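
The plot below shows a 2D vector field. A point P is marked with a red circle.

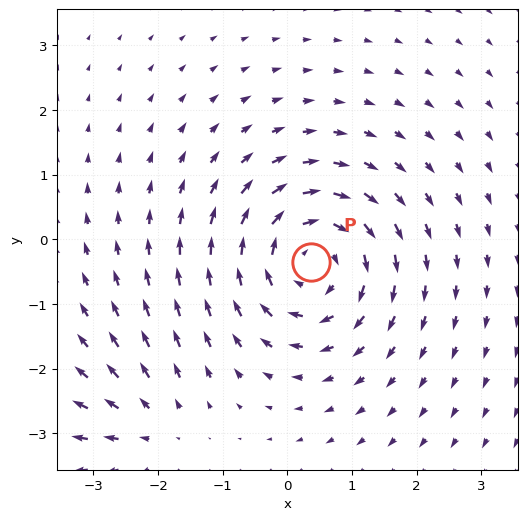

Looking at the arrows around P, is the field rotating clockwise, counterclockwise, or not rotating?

clockwise

Near P at (0.4, -0.4) the arrows circulate clockwise. The curl (z-component) there is about -5; negative curl means clockwise rotation.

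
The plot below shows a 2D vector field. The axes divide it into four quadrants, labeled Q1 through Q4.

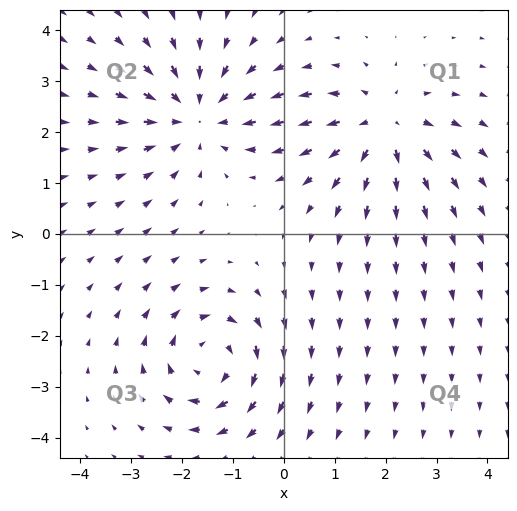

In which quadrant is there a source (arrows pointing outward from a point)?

Q1

The source sits at approximately (2.0, 2.1), which lies in quadrant Q1. The divergence there is about +4, positive as expected for a source.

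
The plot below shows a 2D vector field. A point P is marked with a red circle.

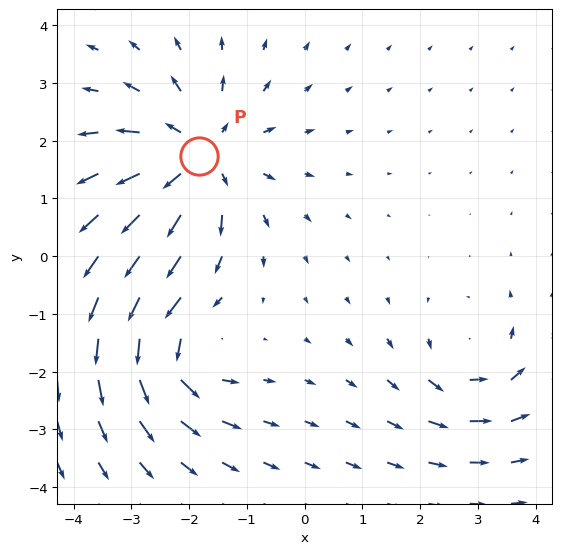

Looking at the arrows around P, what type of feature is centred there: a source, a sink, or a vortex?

source

At P (-1.8, 1.7) the arrows spread outward. Divergence about +5, curl ≈0 — positive divergence with near-zero curl is a source.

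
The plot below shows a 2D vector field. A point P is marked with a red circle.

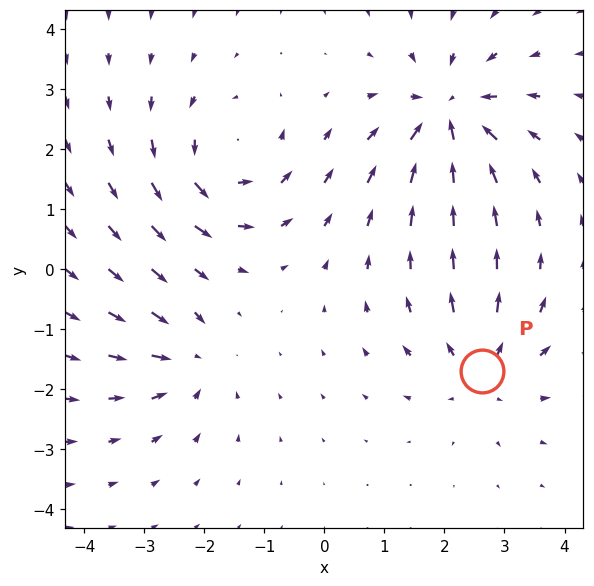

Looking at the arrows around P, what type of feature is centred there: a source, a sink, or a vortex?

At P (2.6, -1.7) the arrows spread outward. Divergence about +4, curl ≈0 — positive divergence with near-zero curl is a source.

source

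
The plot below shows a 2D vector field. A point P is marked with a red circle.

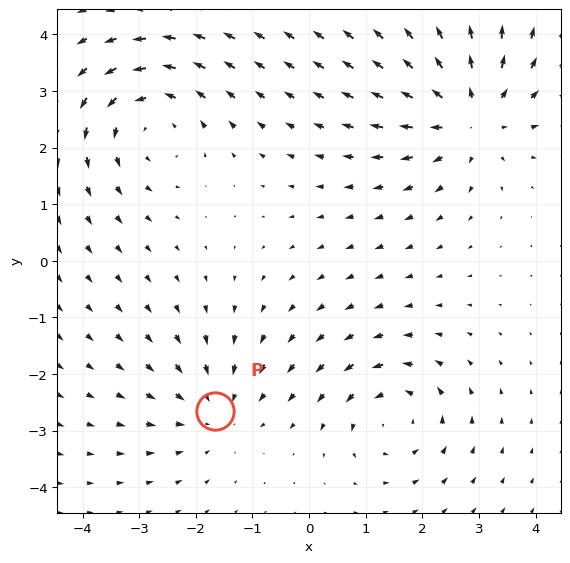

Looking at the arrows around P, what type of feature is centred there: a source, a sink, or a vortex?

sink

At P (-1.7, -2.6) the arrows converge inward. Divergence about -3, curl ≈0 — negative divergence with near-zero curl is a sink.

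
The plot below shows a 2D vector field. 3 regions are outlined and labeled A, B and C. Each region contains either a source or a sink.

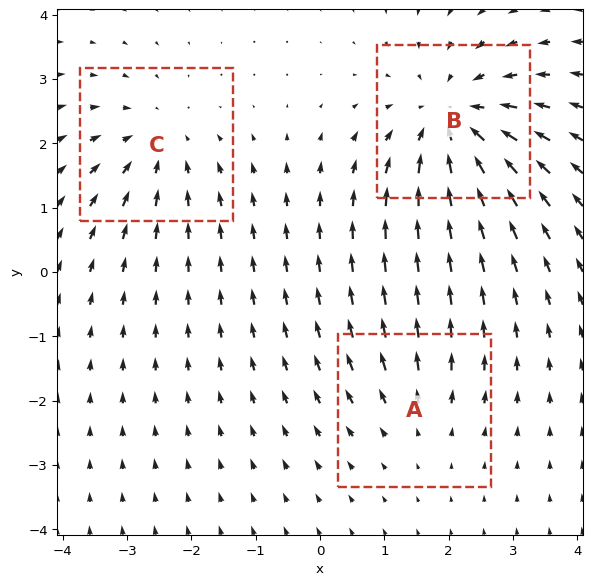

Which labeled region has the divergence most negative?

B

Divergence at each region's feature centre — A: about +2, B: about -4, C: about -3. Region B is most negative.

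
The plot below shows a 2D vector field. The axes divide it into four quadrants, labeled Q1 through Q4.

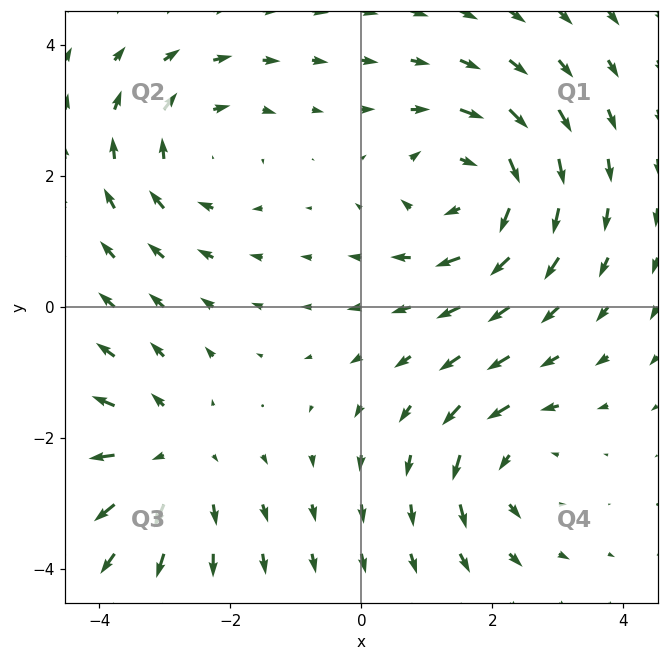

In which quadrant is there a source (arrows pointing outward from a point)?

Q3

The source sits at approximately (-2.9, -2.3), which lies in quadrant Q3. The divergence there is about +3, positive as expected for a source.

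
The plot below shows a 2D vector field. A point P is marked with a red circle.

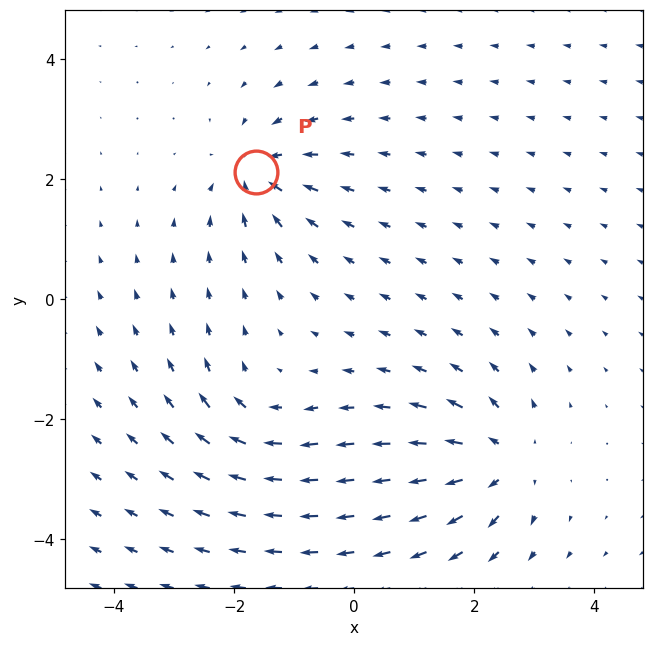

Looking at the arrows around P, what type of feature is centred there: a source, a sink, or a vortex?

sink

At P (-1.6, 2.1) the arrows converge inward. Divergence about -4, curl ≈0 — negative divergence with near-zero curl is a sink.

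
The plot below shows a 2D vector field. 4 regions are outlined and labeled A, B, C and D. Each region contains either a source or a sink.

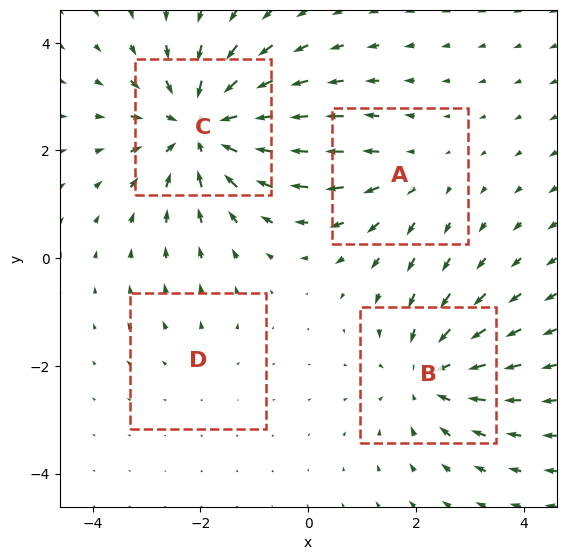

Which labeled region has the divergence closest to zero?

D

Divergence at each region's feature centre — A: about +3, B: about -4, C: about -6, D: about +2. Region D is closest to zero.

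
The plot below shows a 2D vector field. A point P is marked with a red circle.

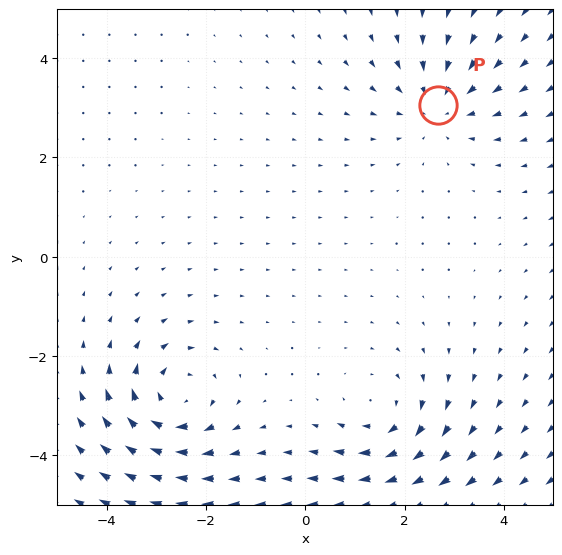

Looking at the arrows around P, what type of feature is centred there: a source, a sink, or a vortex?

sink

At P (2.7, 3.1) the arrows converge inward. Divergence about -4, curl ≈0 — negative divergence with near-zero curl is a sink.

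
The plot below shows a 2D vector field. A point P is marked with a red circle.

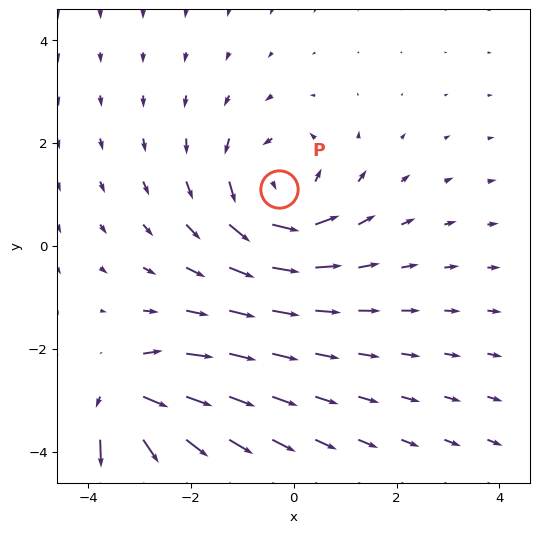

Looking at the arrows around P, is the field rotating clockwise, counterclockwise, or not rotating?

counterclockwise

Near P at (-0.3, 1.1) the arrows circulate counterclockwise. The curl (z-component) there is about +3; positive curl means counterclockwise rotation.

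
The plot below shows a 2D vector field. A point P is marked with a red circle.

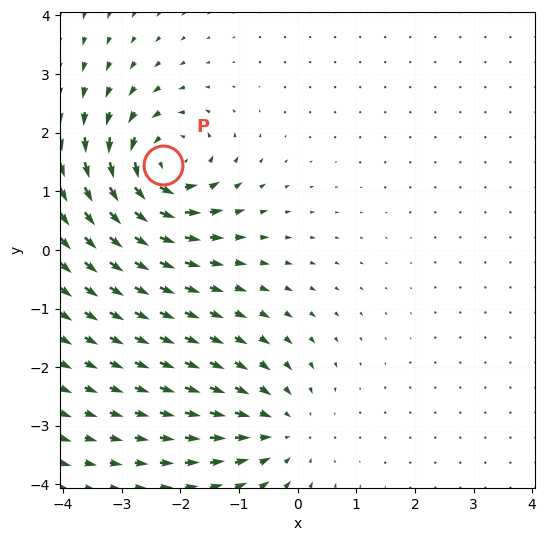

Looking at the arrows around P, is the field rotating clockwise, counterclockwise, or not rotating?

counterclockwise

Near P at (-2.3, 1.4) the arrows circulate counterclockwise. The curl (z-component) there is about +6; positive curl means counterclockwise rotation.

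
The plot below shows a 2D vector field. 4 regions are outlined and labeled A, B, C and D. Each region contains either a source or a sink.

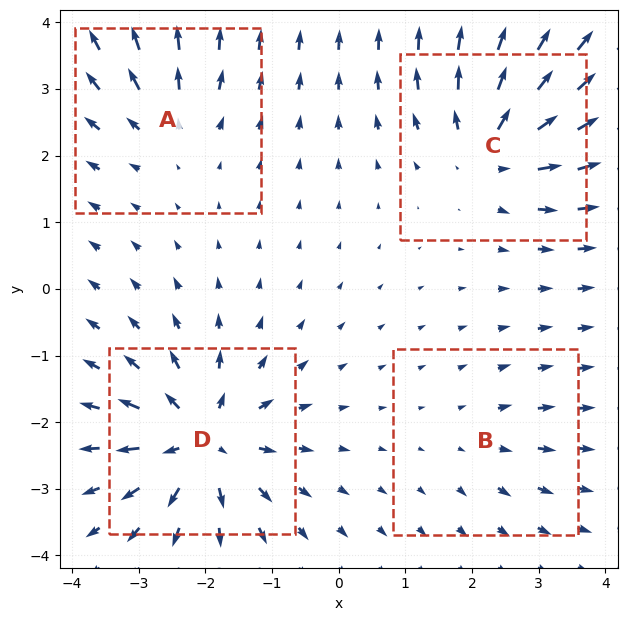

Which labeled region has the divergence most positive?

Divergence at each region's feature centre — A: about +4, B: about +2, C: about +6, D: about +8. Region D is most positive.

D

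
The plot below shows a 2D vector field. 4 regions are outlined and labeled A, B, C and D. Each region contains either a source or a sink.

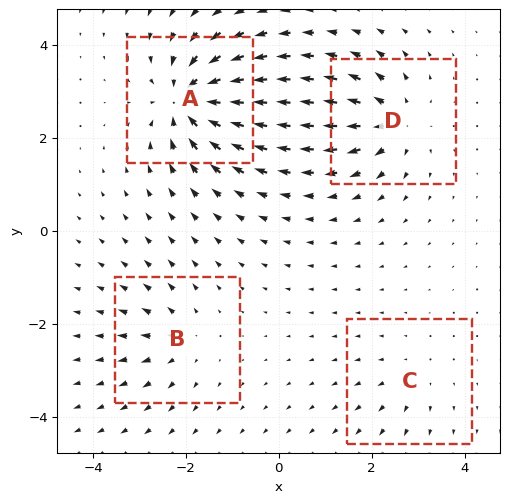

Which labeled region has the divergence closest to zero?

Divergence at each region's feature centre — A: about -8, B: about +4, C: about +2, D: about +6. Region C is closest to zero.

C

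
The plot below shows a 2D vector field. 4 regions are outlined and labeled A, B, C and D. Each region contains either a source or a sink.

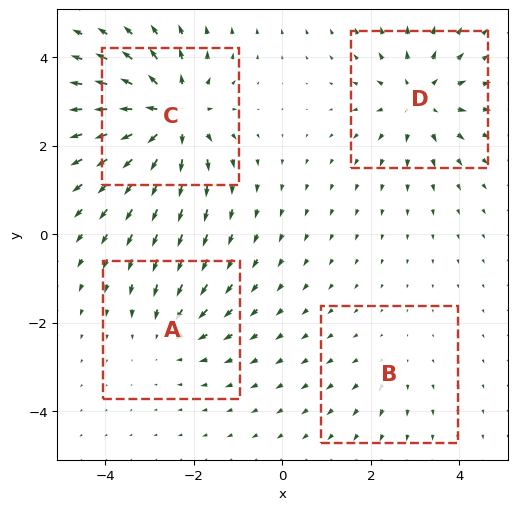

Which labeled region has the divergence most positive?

Divergence at each region's feature centre — A: about -3, B: about +2, C: about +7, D: about +5. Region C is most positive.

C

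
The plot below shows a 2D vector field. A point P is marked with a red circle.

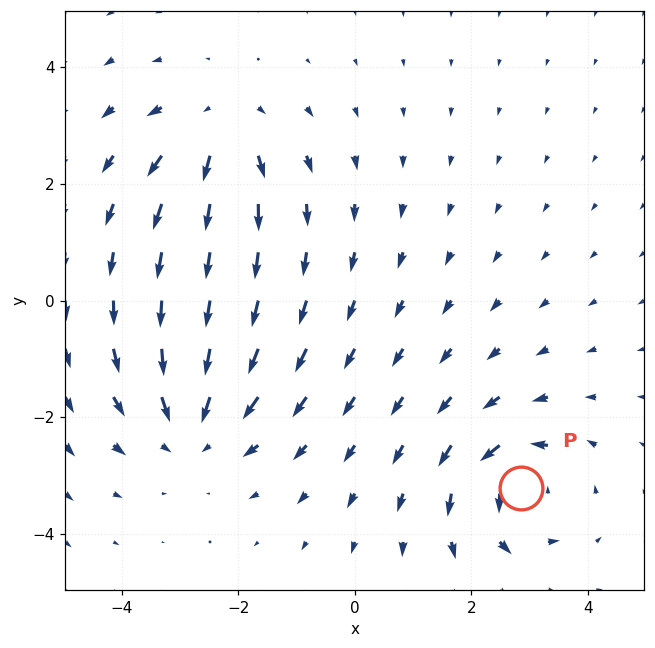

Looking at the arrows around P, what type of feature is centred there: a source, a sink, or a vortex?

At P (2.9, -3.2) the arrows circulate counterclockwise. Divergence ≈0, curl about +5 — near-zero divergence with nonzero curl is a vortex.

vortex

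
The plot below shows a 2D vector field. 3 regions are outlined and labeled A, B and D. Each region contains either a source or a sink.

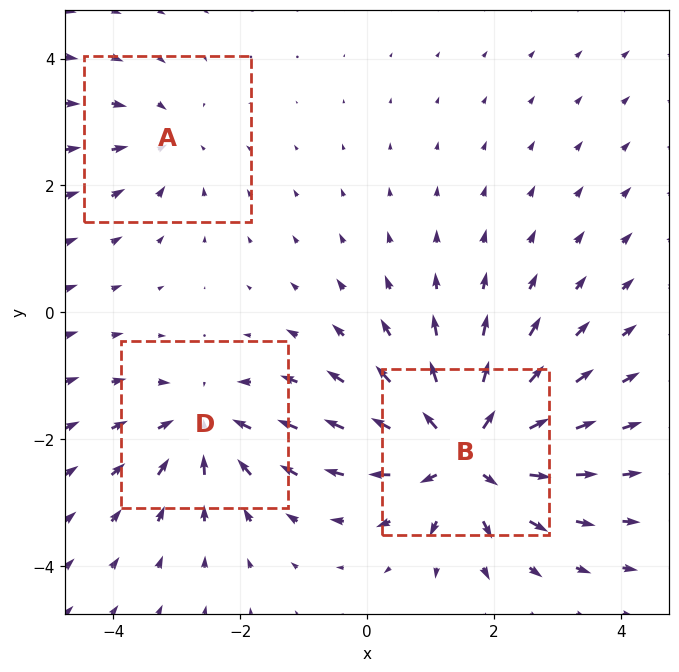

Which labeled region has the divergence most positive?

B

Divergence at each region's feature centre — A: about -2, B: about +6, D: about -4. Region B is most positive.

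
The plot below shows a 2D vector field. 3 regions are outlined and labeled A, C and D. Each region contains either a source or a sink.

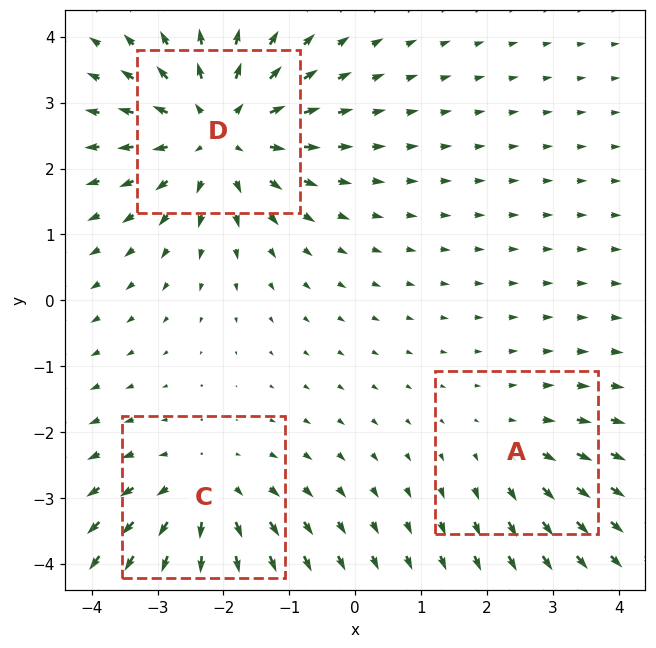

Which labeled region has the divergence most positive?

D

Divergence at each region's feature centre — A: about +2, C: about +3, D: about +4. Region D is most positive.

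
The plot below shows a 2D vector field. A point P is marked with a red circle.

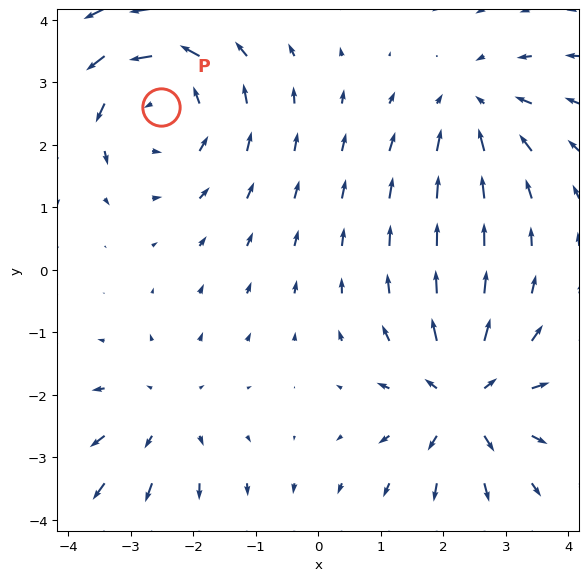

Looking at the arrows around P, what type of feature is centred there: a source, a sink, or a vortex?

vortex

At P (-2.5, 2.6) the arrows circulate counterclockwise. Divergence ≈0, curl about +3 — near-zero divergence with nonzero curl is a vortex.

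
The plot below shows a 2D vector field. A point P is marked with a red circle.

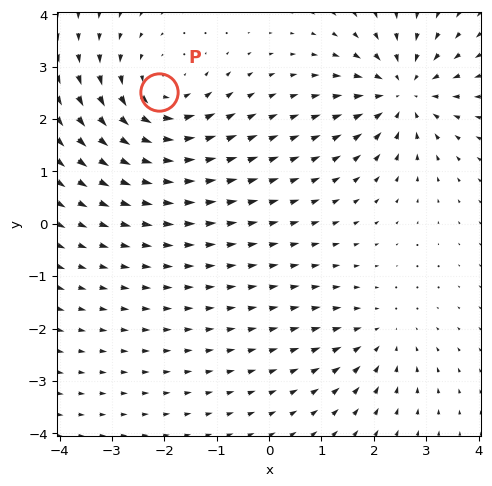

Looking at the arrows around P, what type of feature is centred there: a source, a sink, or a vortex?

At P (-2.1, 2.5) the arrows circulate counterclockwise. Divergence ≈0, curl about +4 — near-zero divergence with nonzero curl is a vortex.

vortex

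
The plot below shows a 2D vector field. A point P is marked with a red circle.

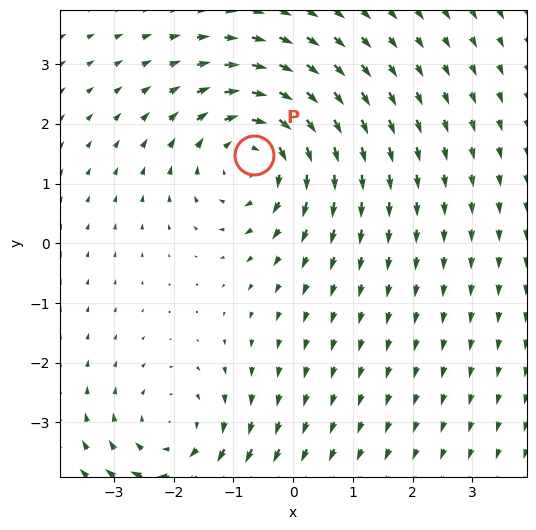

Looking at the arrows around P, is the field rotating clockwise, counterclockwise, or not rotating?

Near P at (-0.7, 1.5) the arrows circulate clockwise. The curl (z-component) there is about -4; negative curl means clockwise rotation.

clockwise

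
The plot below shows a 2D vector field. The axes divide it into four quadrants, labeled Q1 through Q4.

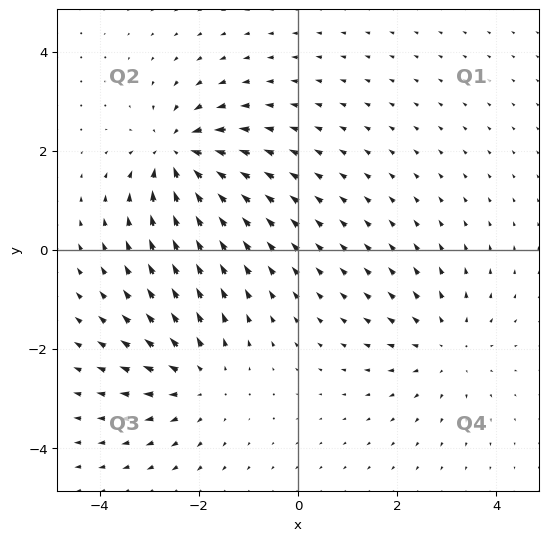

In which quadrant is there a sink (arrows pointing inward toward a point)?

Q2

The sink sits at approximately (-2.4, 1.9), which lies in quadrant Q2. The divergence there is about -5, negative as expected for a sink.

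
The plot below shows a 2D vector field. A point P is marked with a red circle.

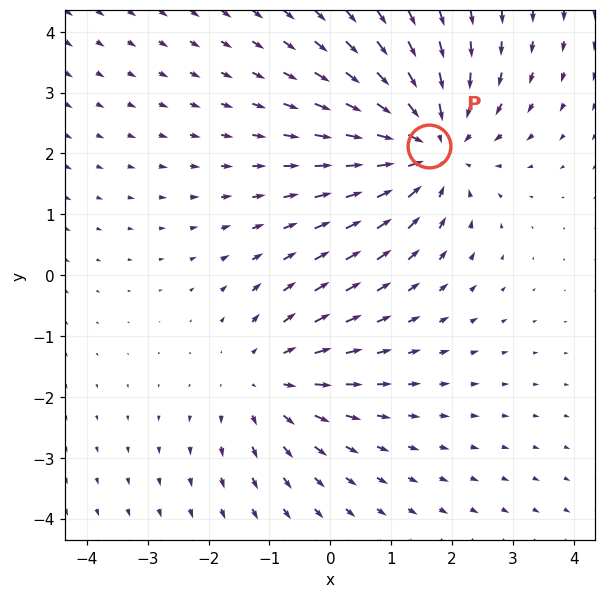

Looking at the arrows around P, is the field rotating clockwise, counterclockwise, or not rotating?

not rotating

Near P at (1.6, 2.1) the arrows show no circulation. The curl there is ≈0.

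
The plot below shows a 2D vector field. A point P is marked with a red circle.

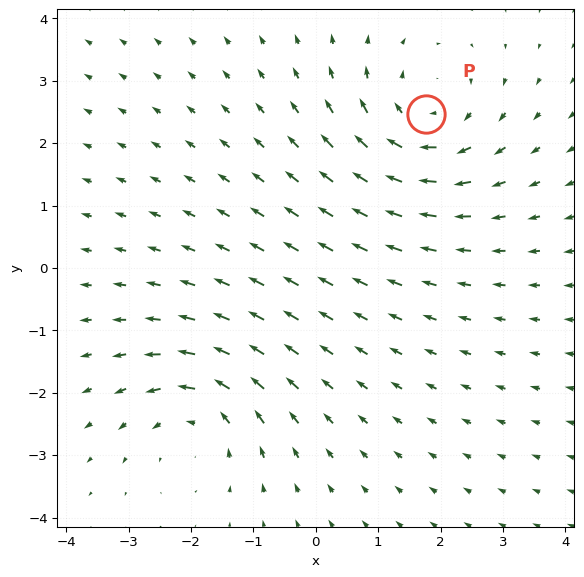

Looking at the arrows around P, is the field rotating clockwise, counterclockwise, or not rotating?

Near P at (1.8, 2.5) the arrows circulate clockwise. The curl (z-component) there is about -3; negative curl means clockwise rotation.

clockwise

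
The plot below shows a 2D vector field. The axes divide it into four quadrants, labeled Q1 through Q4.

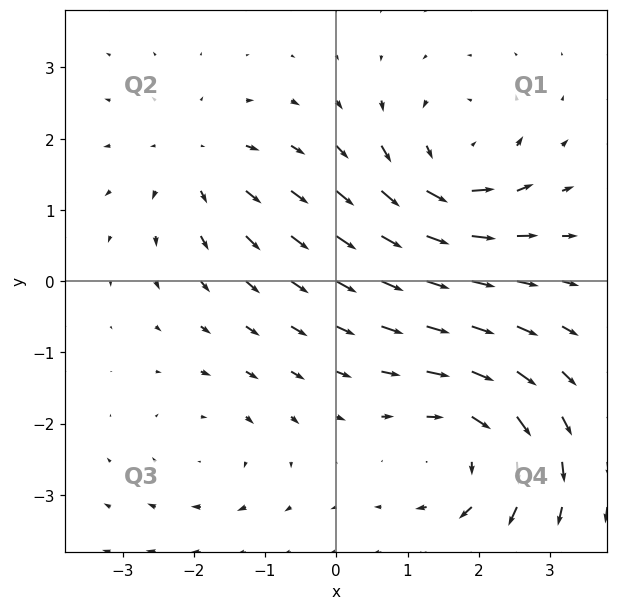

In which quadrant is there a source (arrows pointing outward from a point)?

The source sits at approximately (-1.9, 1.7), which lies in quadrant Q2. The divergence there is about +3, positive as expected for a source.

Q2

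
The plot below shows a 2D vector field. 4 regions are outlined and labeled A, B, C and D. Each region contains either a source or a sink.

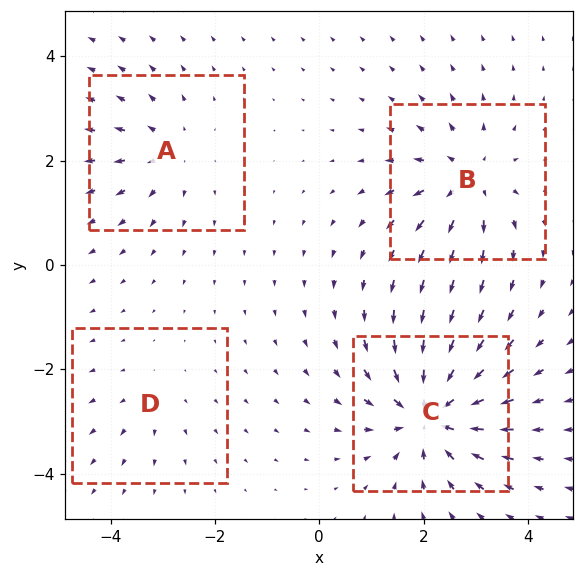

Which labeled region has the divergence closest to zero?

D

Divergence at each region's feature centre — A: about +4, B: about +6, C: about -8, D: about +2. Region D is closest to zero.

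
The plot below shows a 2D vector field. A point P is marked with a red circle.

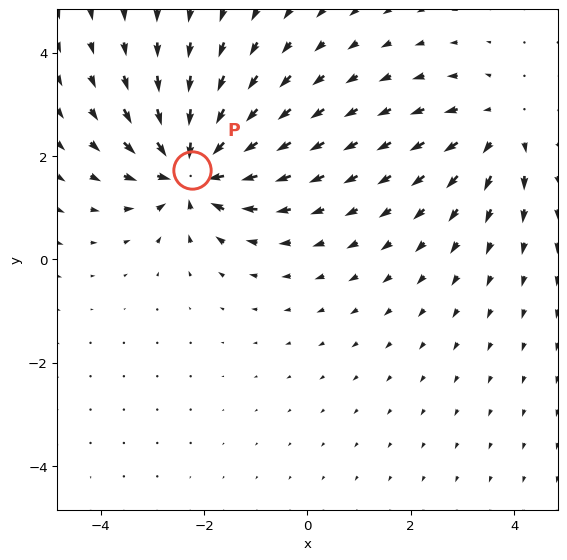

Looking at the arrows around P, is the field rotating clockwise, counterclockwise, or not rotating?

Near P at (-2.2, 1.7) the arrows show no circulation. The curl there is ≈0.

not rotating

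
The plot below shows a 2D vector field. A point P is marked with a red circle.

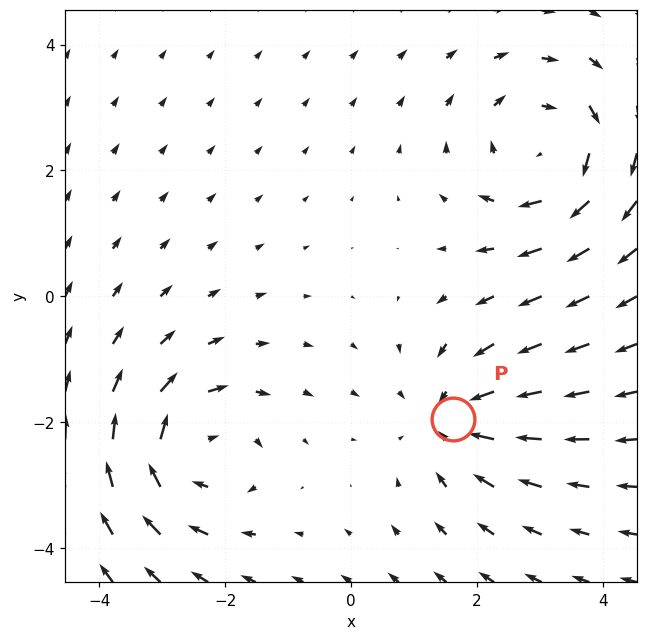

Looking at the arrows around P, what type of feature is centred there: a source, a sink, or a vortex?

At P (1.6, -2.0) the arrows converge inward. Divergence about -3, curl ≈0 — negative divergence with near-zero curl is a sink.

sink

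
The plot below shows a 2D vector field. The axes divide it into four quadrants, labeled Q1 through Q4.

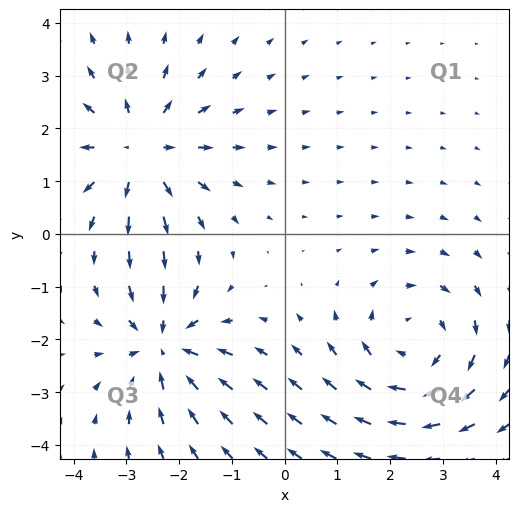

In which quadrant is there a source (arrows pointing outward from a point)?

Q2

The source sits at approximately (-2.7, 1.6), which lies in quadrant Q2. The divergence there is about +4, positive as expected for a source.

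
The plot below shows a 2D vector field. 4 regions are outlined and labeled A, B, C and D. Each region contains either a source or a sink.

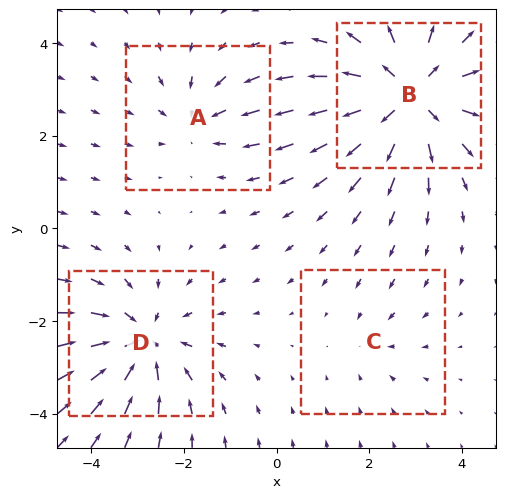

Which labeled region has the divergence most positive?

Divergence at each region's feature centre — A: about -3, B: about +6, C: about -2, D: about -5. Region B is most positive.

B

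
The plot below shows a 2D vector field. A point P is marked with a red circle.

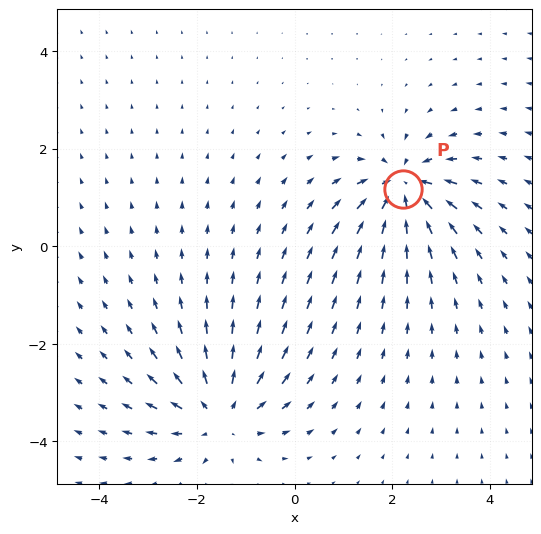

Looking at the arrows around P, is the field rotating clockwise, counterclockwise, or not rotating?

Near P at (2.2, 1.2) the arrows show no circulation. The curl there is ≈0.

not rotating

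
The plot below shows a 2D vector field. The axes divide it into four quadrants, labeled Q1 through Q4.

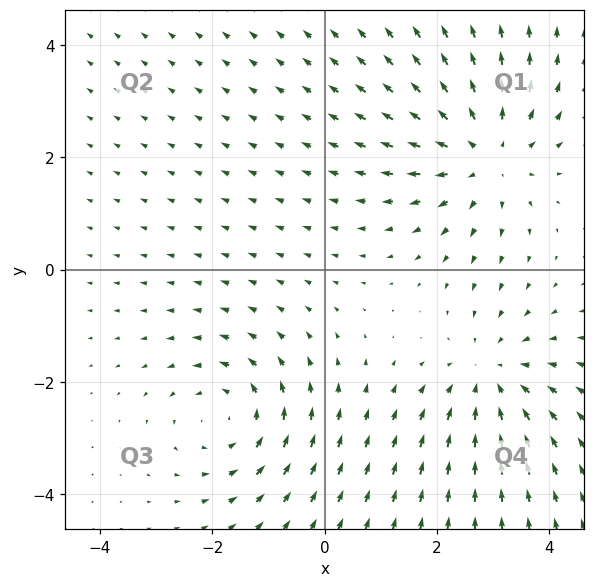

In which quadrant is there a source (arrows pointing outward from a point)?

Q1

The source sits at approximately (2.9, 2.0), which lies in quadrant Q1. The divergence there is about +4, positive as expected for a source.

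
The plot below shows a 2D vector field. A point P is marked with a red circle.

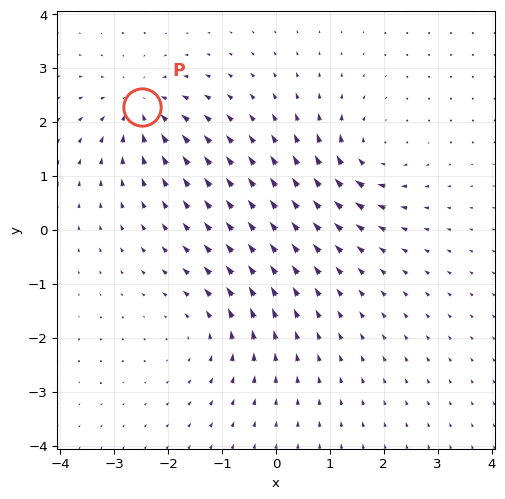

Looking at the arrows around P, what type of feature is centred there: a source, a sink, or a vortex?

At P (-2.5, 2.3) the arrows converge inward. Divergence about -6, curl ≈0 — negative divergence with near-zero curl is a sink.

sink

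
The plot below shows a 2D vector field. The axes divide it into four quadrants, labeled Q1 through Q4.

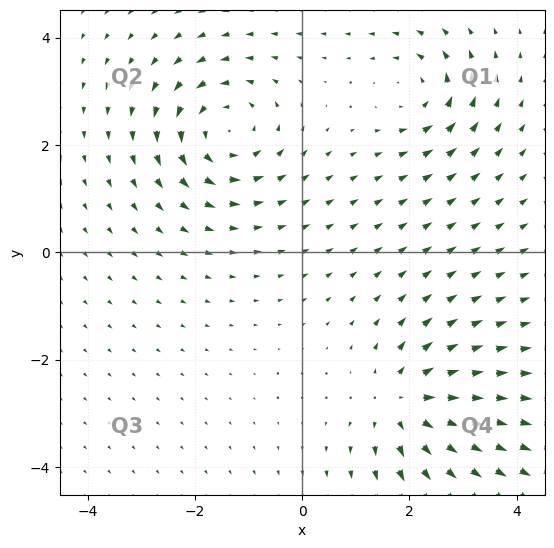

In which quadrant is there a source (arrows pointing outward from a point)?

The source sits at approximately (1.9, -2.8), which lies in quadrant Q4. The divergence there is about +4, positive as expected for a source.

Q4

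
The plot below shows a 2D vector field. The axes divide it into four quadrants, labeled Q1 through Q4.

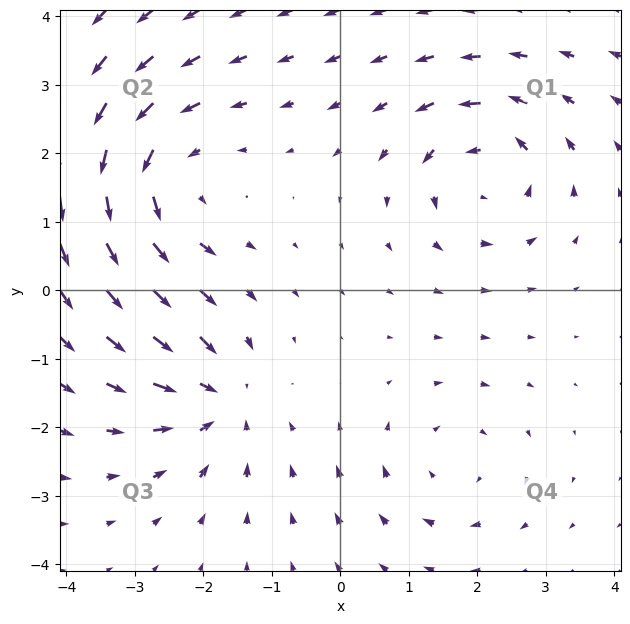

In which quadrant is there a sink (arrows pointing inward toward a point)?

The sink sits at approximately (-1.8, -1.6), which lies in quadrant Q3. The divergence there is about -4, negative as expected for a sink.

Q3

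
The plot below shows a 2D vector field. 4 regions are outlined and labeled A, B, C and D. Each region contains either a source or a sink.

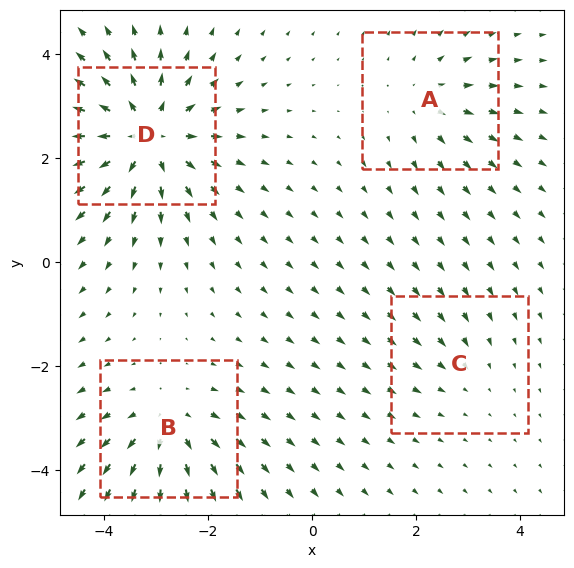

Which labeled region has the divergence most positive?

Divergence at each region's feature centre — A: about +3, B: about +5, C: about -2, D: about +8. Region D is most positive.

D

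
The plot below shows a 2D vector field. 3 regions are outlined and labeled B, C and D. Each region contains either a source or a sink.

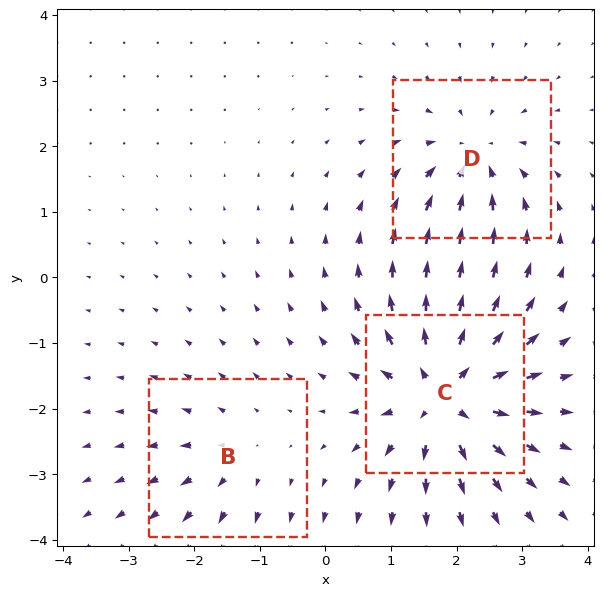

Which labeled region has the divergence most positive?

C

Divergence at each region's feature centre — B: about +2, C: about +6, D: about -4. Region C is most positive.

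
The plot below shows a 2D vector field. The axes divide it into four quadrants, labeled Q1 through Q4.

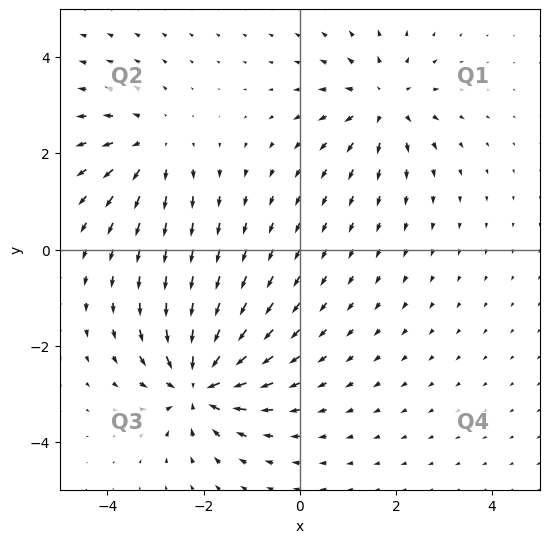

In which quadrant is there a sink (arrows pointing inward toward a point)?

The sink sits at approximately (-2.1, -2.8), which lies in quadrant Q3. The divergence there is about -6, negative as expected for a sink.

Q3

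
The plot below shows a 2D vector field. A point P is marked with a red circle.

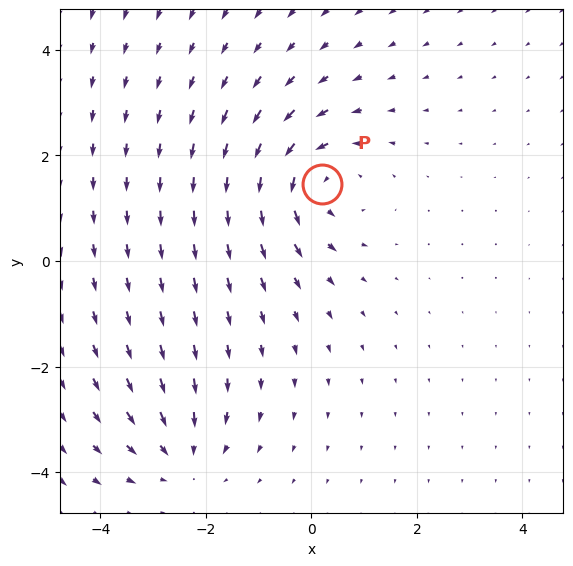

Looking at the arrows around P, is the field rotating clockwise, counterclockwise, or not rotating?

counterclockwise

Near P at (0.2, 1.5) the arrows circulate counterclockwise. The curl (z-component) there is about +5; positive curl means counterclockwise rotation.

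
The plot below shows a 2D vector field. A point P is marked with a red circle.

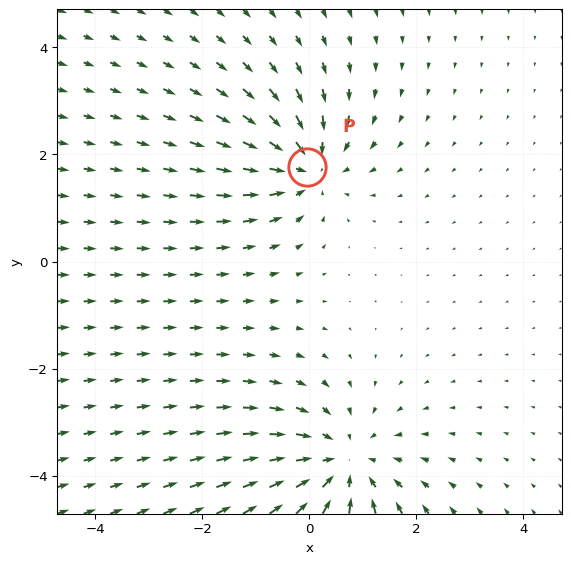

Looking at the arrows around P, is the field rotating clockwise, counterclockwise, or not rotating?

not rotating

Near P at (-0.1, 1.8) the arrows show no circulation. The curl there is ≈0.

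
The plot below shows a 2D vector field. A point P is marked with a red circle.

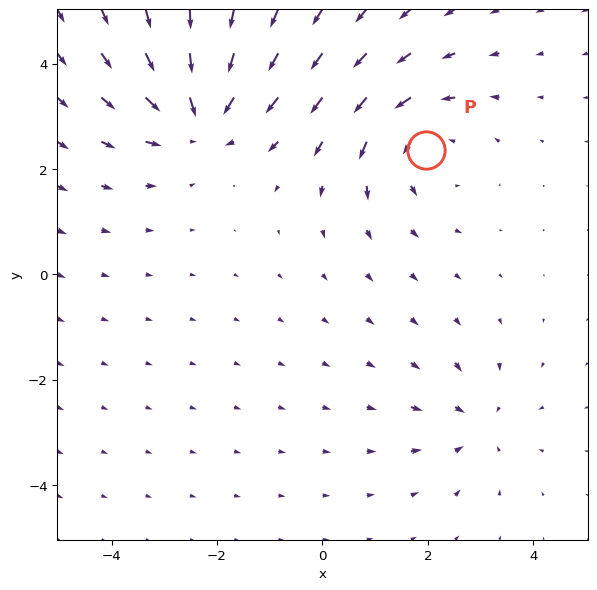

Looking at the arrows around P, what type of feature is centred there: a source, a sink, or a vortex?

At P (2.0, 2.4) the arrows circulate counterclockwise. Divergence ≈0, curl about +4 — near-zero divergence with nonzero curl is a vortex.

vortex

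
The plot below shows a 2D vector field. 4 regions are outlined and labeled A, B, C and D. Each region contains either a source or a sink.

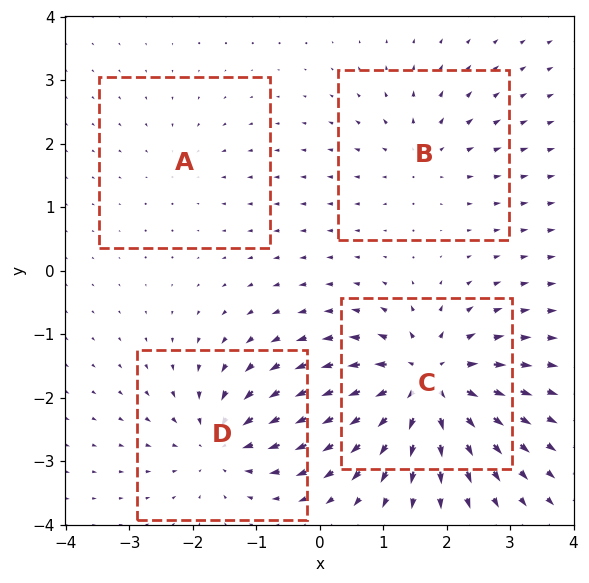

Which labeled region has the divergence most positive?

Divergence at each region's feature centre — A: about -2, B: about +4, C: about +9, D: about -6. Region C is most positive.

C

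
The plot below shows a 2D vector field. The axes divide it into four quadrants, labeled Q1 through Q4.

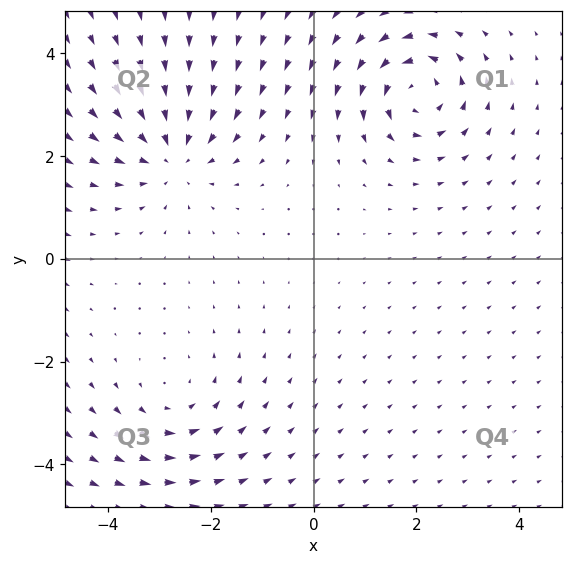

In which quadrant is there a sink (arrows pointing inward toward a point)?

The sink sits at approximately (-2.8, 2.0), which lies in quadrant Q2. The divergence there is about -4, negative as expected for a sink.

Q2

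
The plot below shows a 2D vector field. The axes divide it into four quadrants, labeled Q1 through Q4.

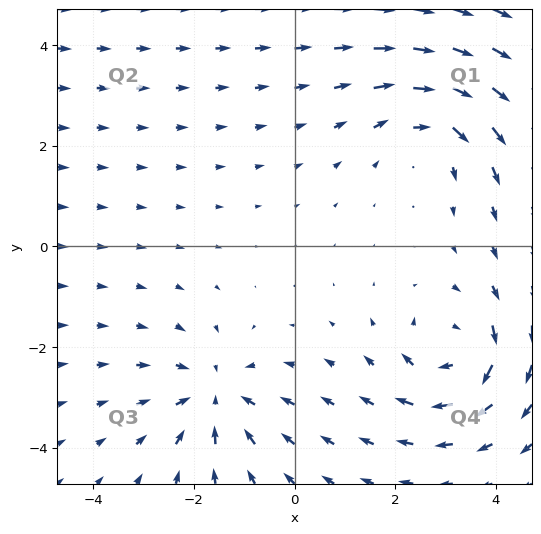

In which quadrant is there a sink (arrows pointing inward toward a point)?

Q3

The sink sits at approximately (-1.6, -3.0), which lies in quadrant Q3. The divergence there is about -5, negative as expected for a sink.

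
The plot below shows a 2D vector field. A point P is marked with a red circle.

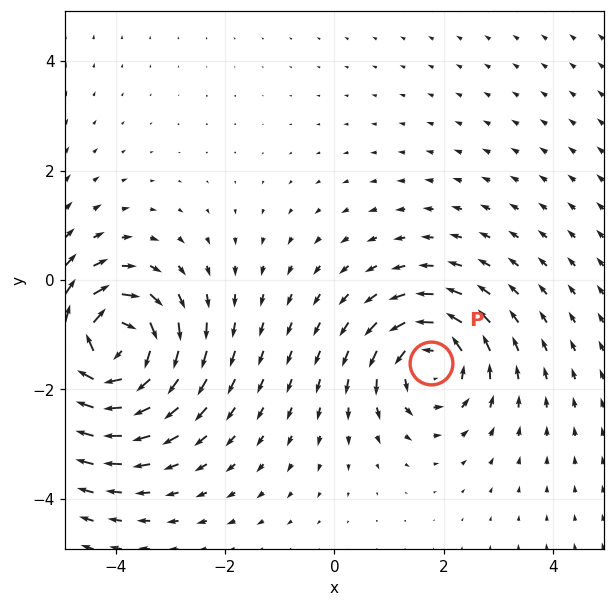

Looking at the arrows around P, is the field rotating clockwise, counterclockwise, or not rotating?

counterclockwise

Near P at (1.8, -1.5) the arrows circulate counterclockwise. The curl (z-component) there is about +4; positive curl means counterclockwise rotation.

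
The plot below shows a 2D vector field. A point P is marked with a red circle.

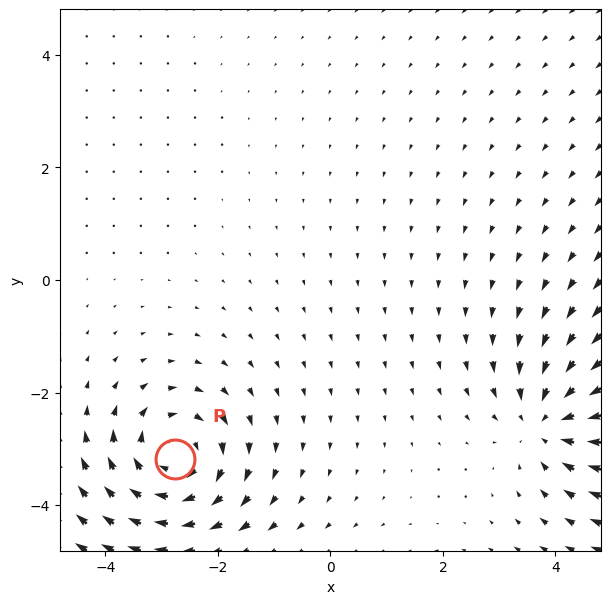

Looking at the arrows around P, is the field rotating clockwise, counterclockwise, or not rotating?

clockwise

Near P at (-2.8, -3.2) the arrows circulate clockwise. The curl (z-component) there is about -5; negative curl means clockwise rotation.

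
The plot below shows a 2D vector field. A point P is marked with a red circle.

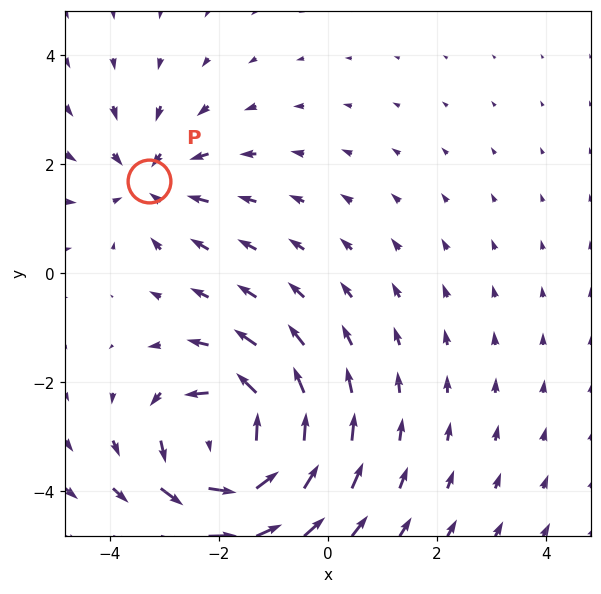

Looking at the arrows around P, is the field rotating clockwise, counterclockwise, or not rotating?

Near P at (-3.3, 1.7) the arrows show no circulation. The curl there is ≈0.

not rotating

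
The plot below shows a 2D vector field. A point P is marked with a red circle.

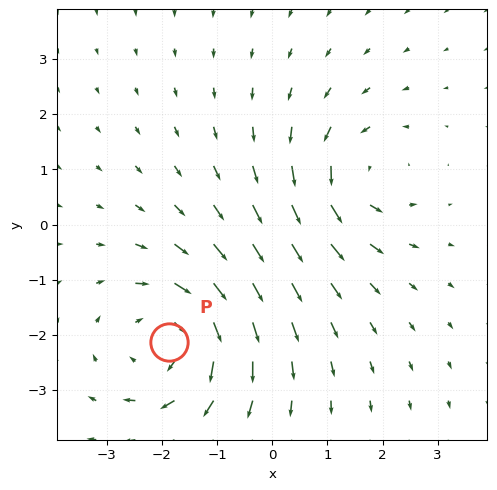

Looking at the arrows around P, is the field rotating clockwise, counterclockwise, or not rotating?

clockwise

Near P at (-1.9, -2.1) the arrows circulate clockwise. The curl (z-component) there is about -3; negative curl means clockwise rotation.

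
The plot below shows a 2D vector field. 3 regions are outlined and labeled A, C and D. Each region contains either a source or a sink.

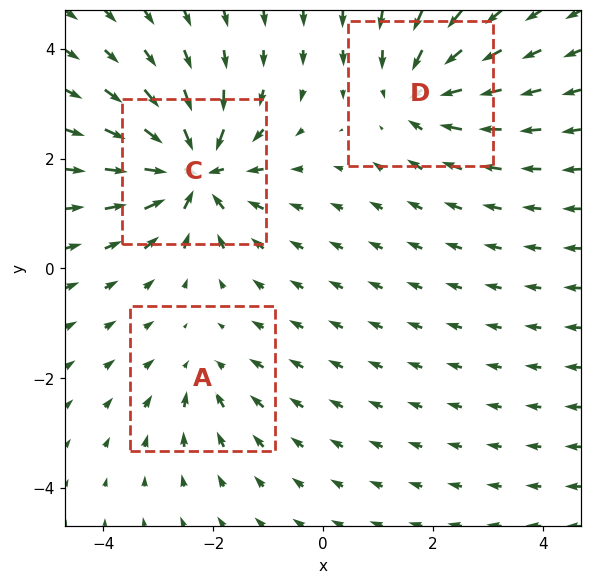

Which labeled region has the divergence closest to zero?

Divergence at each region's feature centre — A: about -2, C: about -6, D: about -4. Region A is closest to zero.

A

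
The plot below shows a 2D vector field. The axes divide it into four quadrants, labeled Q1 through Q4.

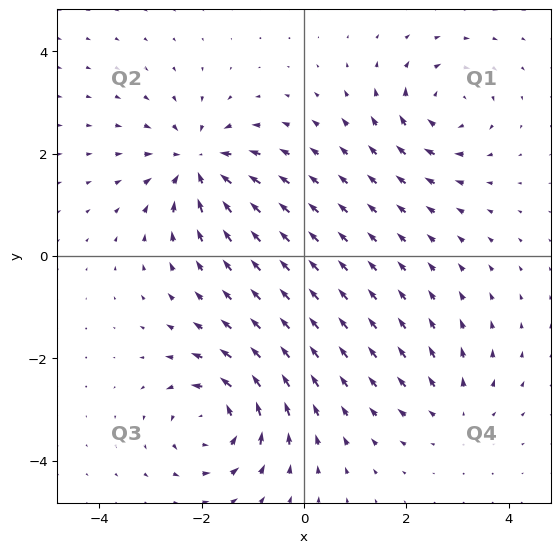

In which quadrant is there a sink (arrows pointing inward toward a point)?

Q2

The sink sits at approximately (-2.1, 1.8), which lies in quadrant Q2. The divergence there is about -6, negative as expected for a sink.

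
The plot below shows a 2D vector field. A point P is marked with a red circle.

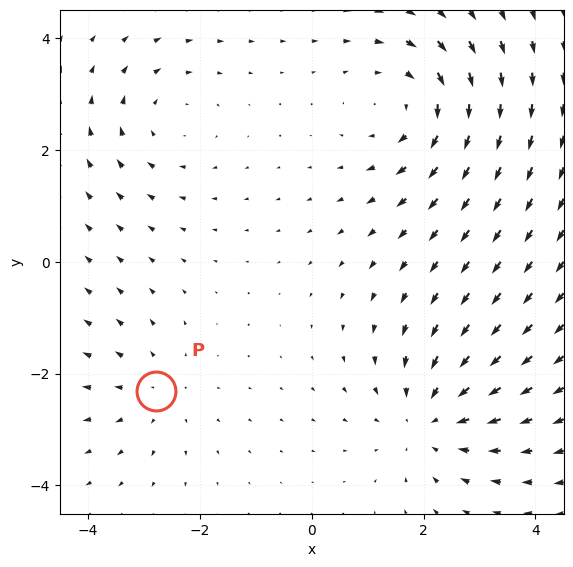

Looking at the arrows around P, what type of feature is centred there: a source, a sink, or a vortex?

At P (-2.8, -2.3) the arrows spread outward. Divergence about +2, curl ≈0 — positive divergence with near-zero curl is a source.

source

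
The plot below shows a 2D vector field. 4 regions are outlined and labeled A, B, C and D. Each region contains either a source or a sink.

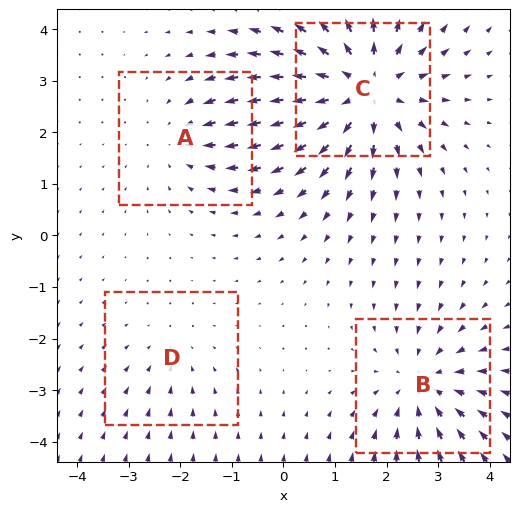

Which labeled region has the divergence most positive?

Divergence at each region's feature centre — A: about -3, B: about -4, C: about +6, D: about -2. Region C is most positive.

C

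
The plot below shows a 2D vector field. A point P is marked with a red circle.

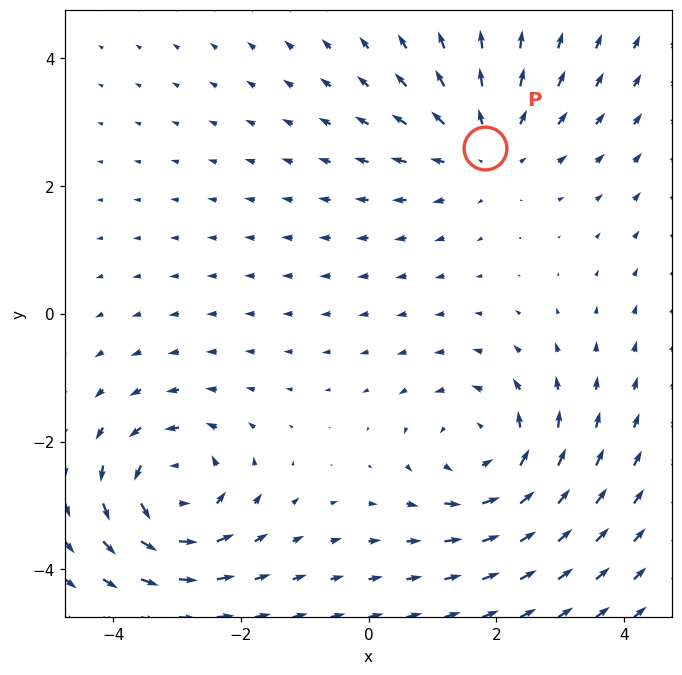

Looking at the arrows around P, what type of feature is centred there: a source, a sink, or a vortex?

At P (1.8, 2.6) the arrows spread outward. Divergence about +4, curl ≈0 — positive divergence with near-zero curl is a source.

source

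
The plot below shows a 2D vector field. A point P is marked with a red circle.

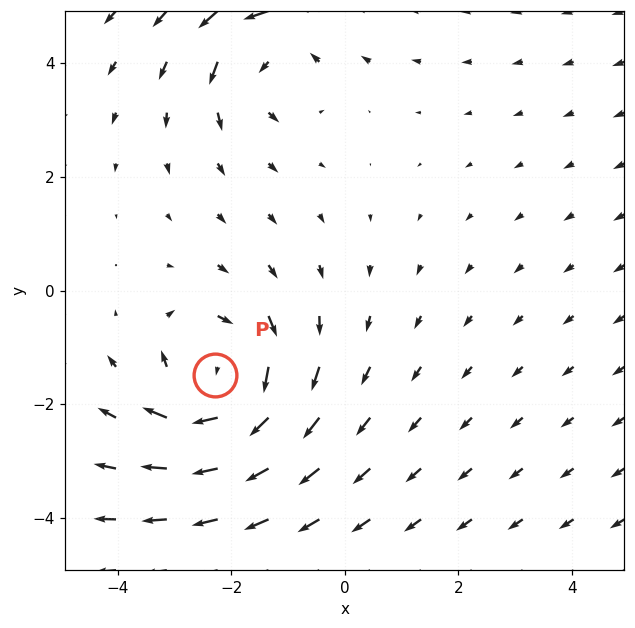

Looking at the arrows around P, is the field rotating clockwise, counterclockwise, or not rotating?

Near P at (-2.3, -1.5) the arrows circulate clockwise. The curl (z-component) there is about -4; negative curl means clockwise rotation.

clockwise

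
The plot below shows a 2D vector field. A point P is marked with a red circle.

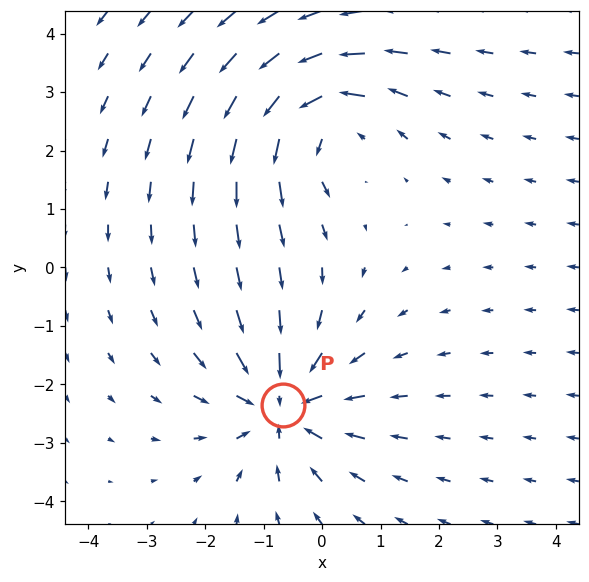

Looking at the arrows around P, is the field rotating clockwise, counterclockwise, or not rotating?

not rotating

Near P at (-0.7, -2.4) the arrows show no circulation. The curl there is ≈0.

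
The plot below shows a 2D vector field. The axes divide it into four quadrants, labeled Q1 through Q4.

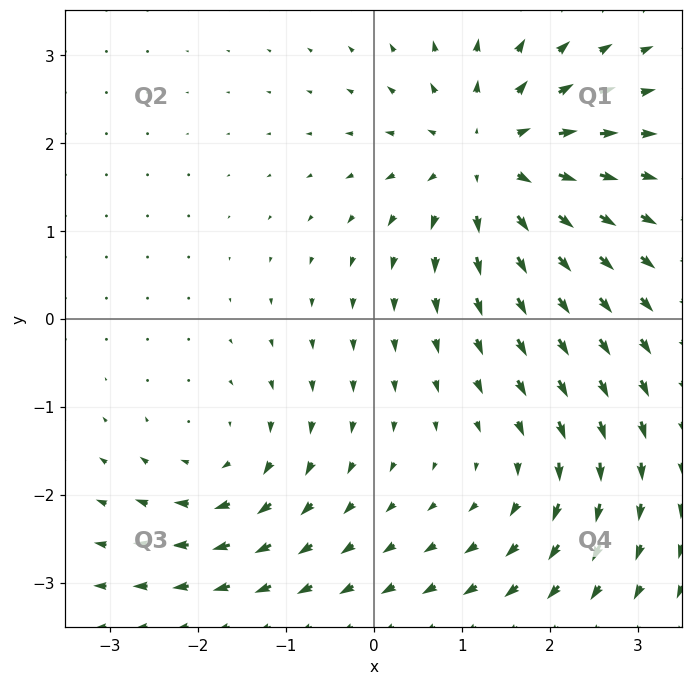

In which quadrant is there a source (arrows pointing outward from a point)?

Q1

The source sits at approximately (1.3, 1.8), which lies in quadrant Q1. The divergence there is about +4, positive as expected for a source.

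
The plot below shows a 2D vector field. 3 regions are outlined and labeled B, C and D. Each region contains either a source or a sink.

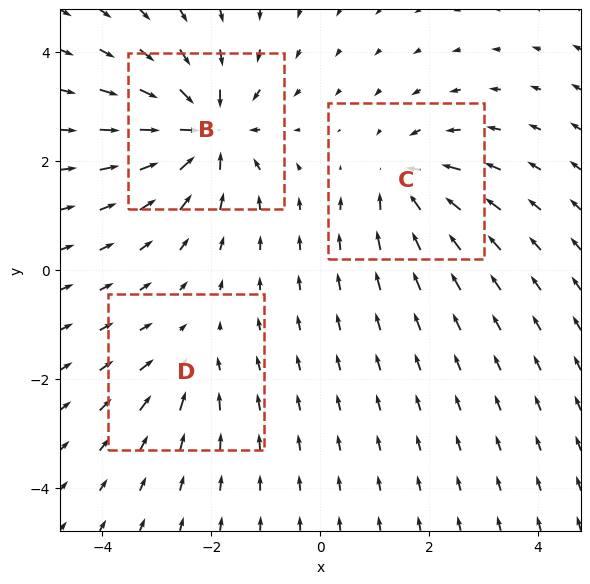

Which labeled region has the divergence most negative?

Divergence at each region's feature centre — B: about -6, C: about -4, D: about -2. Region B is most negative.

B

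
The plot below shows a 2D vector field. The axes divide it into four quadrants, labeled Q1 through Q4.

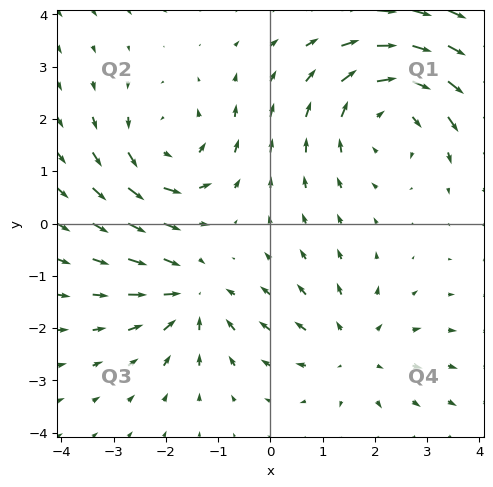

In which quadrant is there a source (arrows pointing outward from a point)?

The source sits at approximately (1.6, -2.4), which lies in quadrant Q4. The divergence there is about +2, positive as expected for a source.

Q4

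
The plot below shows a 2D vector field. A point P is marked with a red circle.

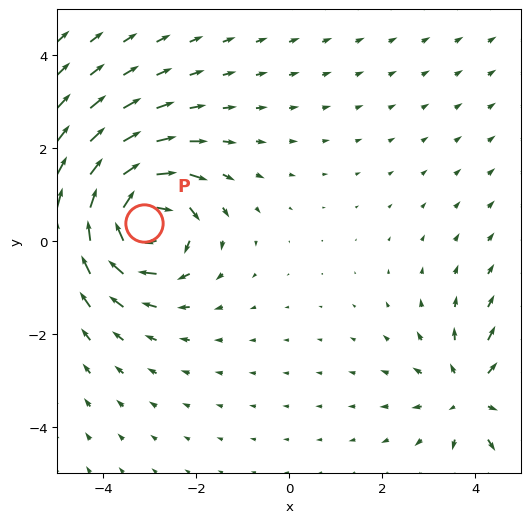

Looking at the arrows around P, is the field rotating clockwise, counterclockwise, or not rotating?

clockwise

Near P at (-3.1, 0.4) the arrows circulate clockwise. The curl (z-component) there is about -6; negative curl means clockwise rotation.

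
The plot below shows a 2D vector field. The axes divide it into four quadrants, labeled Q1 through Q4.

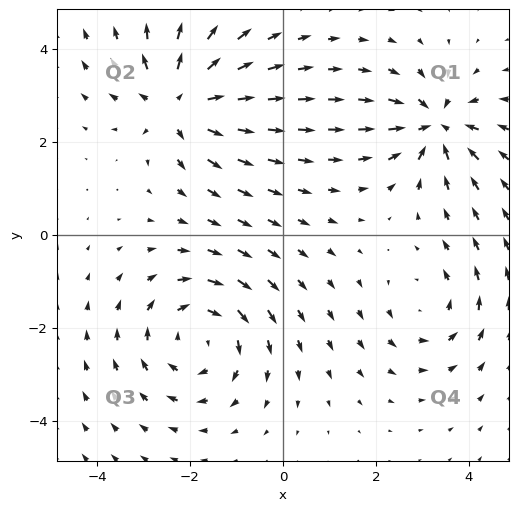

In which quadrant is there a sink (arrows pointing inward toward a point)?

Q1

The sink sits at approximately (3.3, 2.4), which lies in quadrant Q1. The divergence there is about -5, negative as expected for a sink.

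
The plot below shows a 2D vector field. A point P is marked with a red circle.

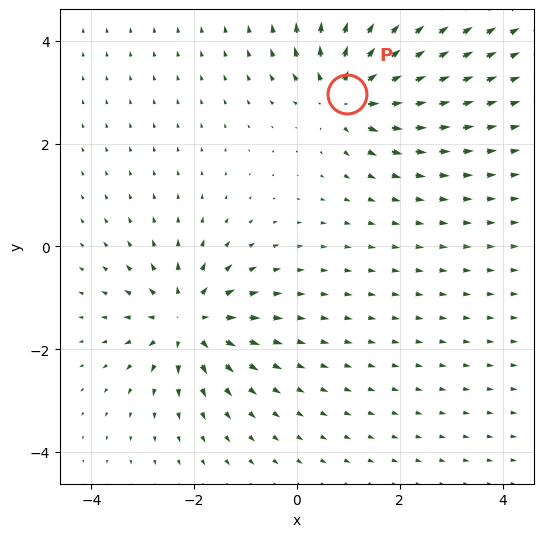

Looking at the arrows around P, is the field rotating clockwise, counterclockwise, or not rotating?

not rotating

Near P at (1.0, 3.0) the arrows show no circulation. The curl there is ≈0.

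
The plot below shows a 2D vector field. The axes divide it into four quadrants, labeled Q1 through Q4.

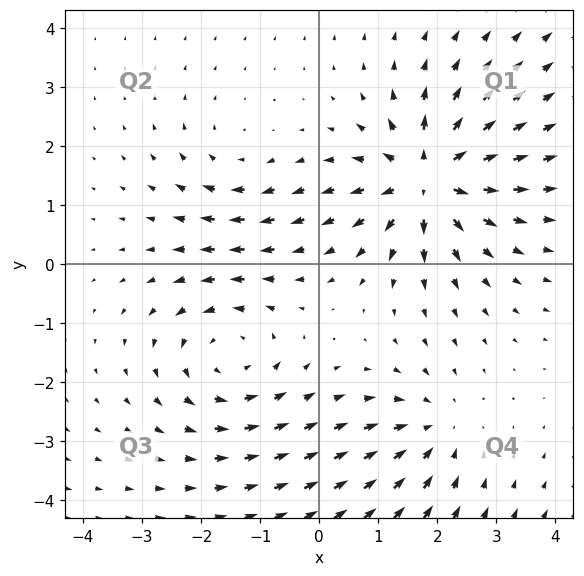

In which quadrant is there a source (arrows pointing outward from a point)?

Q1

The source sits at approximately (1.8, 1.4), which lies in quadrant Q1. The divergence there is about +7, positive as expected for a source.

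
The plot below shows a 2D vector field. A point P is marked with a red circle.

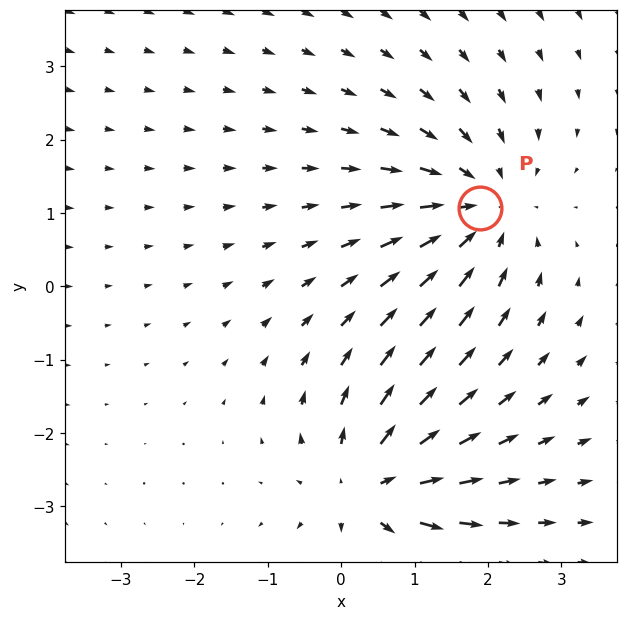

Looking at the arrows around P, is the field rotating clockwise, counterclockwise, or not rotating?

not rotating

Near P at (1.9, 1.1) the arrows show no circulation. The curl there is ≈0.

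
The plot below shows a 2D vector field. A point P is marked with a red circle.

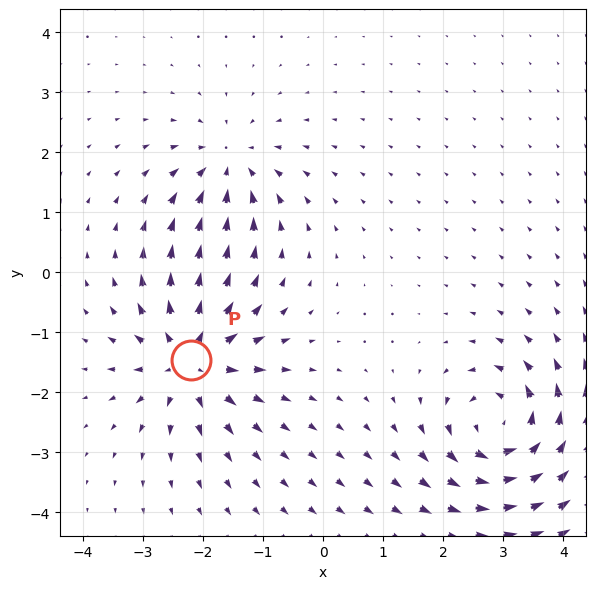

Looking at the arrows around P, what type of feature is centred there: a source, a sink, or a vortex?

At P (-2.2, -1.5) the arrows spread outward. Divergence about +7, curl ≈0 — positive divergence with near-zero curl is a source.

source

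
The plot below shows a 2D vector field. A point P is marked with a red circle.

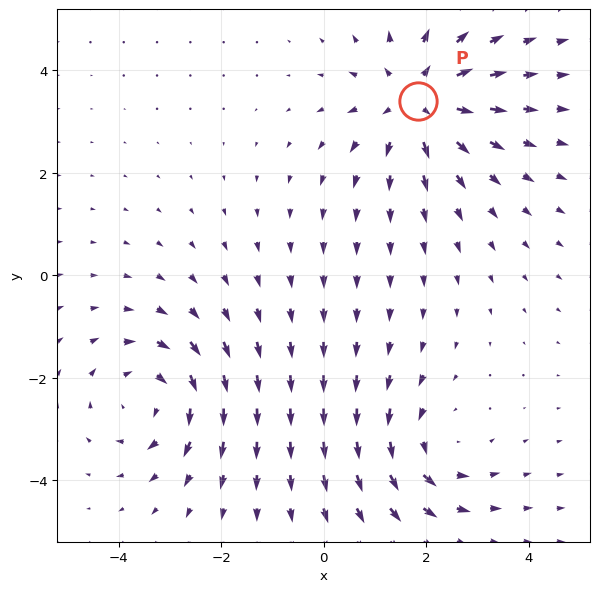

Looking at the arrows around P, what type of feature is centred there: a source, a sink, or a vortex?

At P (1.8, 3.4) the arrows spread outward. Divergence about +4, curl ≈0 — positive divergence with near-zero curl is a source.

source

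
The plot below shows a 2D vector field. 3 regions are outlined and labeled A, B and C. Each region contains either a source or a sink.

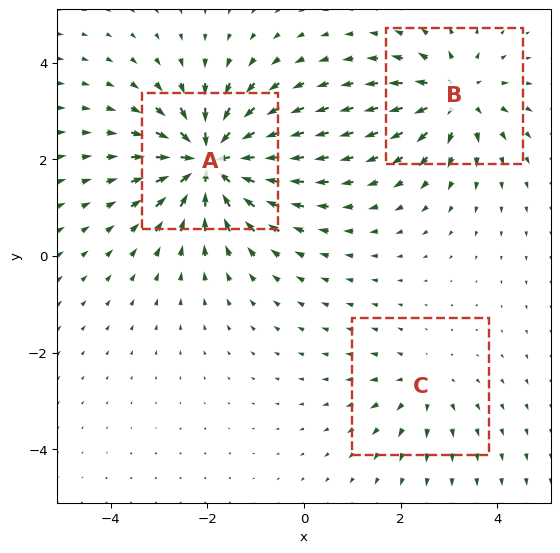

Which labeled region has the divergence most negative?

Divergence at each region's feature centre — A: about -6, B: about +4, C: about +2. Region A is most negative.

A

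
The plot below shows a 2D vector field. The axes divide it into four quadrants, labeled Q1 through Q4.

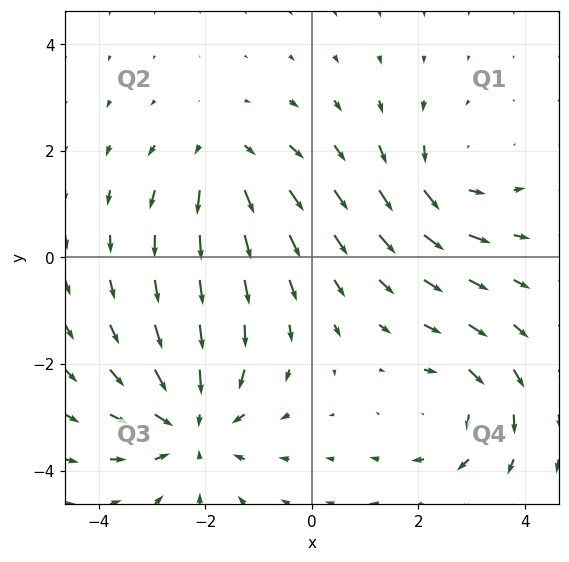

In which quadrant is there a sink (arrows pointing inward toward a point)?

Q3

The sink sits at approximately (-2.3, -3.1), which lies in quadrant Q3. The divergence there is about -3, negative as expected for a sink.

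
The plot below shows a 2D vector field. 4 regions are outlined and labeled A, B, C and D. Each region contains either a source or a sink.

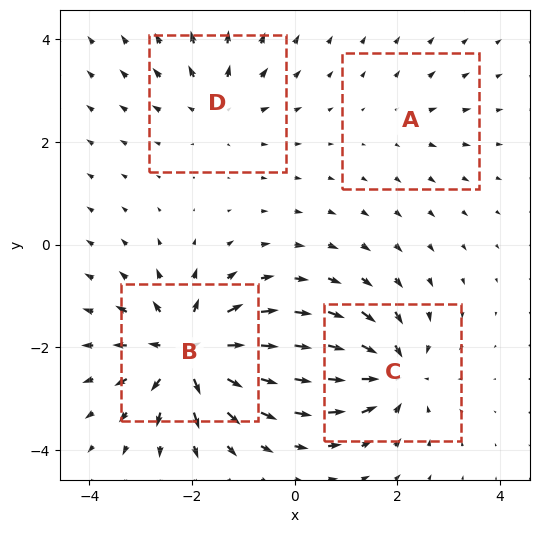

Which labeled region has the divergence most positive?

Divergence at each region's feature centre — A: about +2, B: about +8, C: about -6, D: about +4. Region B is most positive.

B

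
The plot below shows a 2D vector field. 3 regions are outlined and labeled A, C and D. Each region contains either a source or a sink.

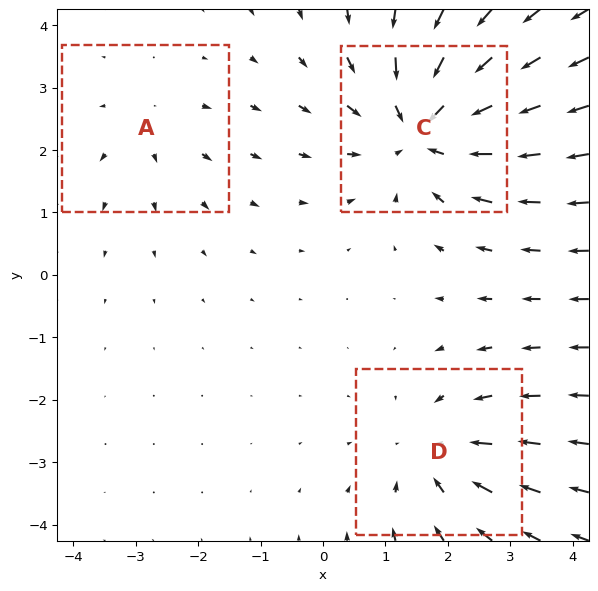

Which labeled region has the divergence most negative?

Divergence at each region's feature centre — A: about +2, C: about -4, D: about -3. Region C is most negative.

C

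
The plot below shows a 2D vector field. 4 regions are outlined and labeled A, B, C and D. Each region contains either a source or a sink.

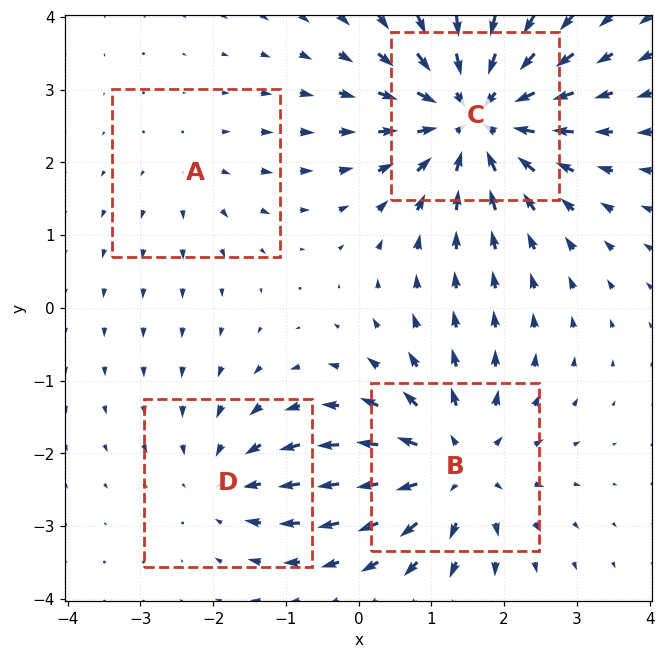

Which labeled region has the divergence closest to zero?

Divergence at each region's feature centre — A: about +2, B: about +5, C: about -7, D: about -3. Region A is closest to zero.

A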